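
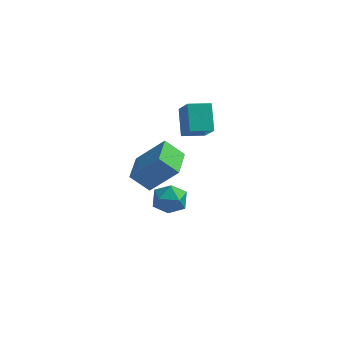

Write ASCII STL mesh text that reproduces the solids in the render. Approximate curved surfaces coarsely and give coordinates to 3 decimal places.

solid 
facet normal -0.903 -0.407 0.136
outer loop
vertex 2.606 -0.555 4.789
vertex 1.989 0.401 3.553
vertex 2.954 -1.677 3.747
endloop
endfacet
facet normal 0.368 -0.569 0.736
outer loop
vertex 4.011 -1.201 3.587
vertex 2.606 -0.555 4.789
vertex 2.954 -1.677 3.747
endloop
endfacet
facet normal -0.903 -0.407 0.136
outer loop
vertex 2.954 -1.677 3.747
vertex 1.989 0.401 3.553
vertex 2.337 -0.721 2.511
endloop
endfacet
facet normal 0.221 -0.715 -0.663
outer loop
vertex 2.337 -0.721 2.511
vertex 4.011 -1.201 3.587
vertex 2.954 -1.677 3.747
endloop
endfacet
facet normal -0.221 0.715 0.663
outer loop
vertex 2.606 -0.555 4.789
vertex 3.046 0.877 3.393
vertex 1.989 0.401 3.553
endloop
endfacet
facet normal 0.368 -0.569 0.736
outer loop
vertex 3.663 -0.079 4.629
vertex 2.606 -0.555 4.789
vertex 4.011 -1.201 3.587
endloop
endfacet
facet normal -0.221 0.715 0.663
outer loop
vertex 3.663 -0.079 4.629
vertex 3.046 0.877 3.393
vertex 2.606 -0.555 4.789
endloop
endfacet
facet normal -0.368 0.569 -0.736
outer loop
vertex 1.989 0.401 3.553
vertex 3.046 0.877 3.393
vertex 2.337 -0.721 2.511
endloop
endfacet
facet normal 0.221 -0.715 -0.663
outer loop
vertex 3.394 -0.245 2.351
vertex 4.011 -1.201 3.587
vertex 2.337 -0.721 2.511
endloop
endfacet
facet normal -0.368 0.569 -0.736
outer loop
vertex 2.337 -0.721 2.511
vertex 3.046 0.877 3.393
vertex 3.394 -0.245 2.351
endloop
endfacet
facet normal 0.903 0.407 -0.136
outer loop
vertex 3.394 -0.245 2.351
vertex 3.663 -0.079 4.629
vertex 4.011 -1.201 3.587
endloop
endfacet
facet normal 0.903 0.407 -0.136
outer loop
vertex 3.046 0.877 3.393
vertex 3.663 -0.079 4.629
vertex 3.394 -0.245 2.351
endloop
endfacet
facet normal -0.740 -0.024 0.672
outer loop
vertex 1.934 -3.781 3.296
vertex 1.876 -2.193 3.289
vertex 0.564 -3.838 1.785
endloop
endfacet
facet normal 0.037 -0.999 0.004
outer loop
vertex 1.504 -3.807 0.931
vertex 1.934 -3.781 3.296
vertex 0.564 -3.838 1.785
endloop
endfacet
facet normal -0.740 -0.024 0.672
outer loop
vertex 0.564 -3.838 1.785
vertex 1.876 -2.193 3.289
vertex 0.506 -2.249 1.778
endloop
endfacet
facet normal -0.672 -0.028 -0.740
outer loop
vertex 0.506 -2.249 1.778
vertex 1.504 -3.807 0.931
vertex 0.564 -3.838 1.785
endloop
endfacet
facet normal 0.672 0.028 0.740
outer loop
vertex 1.934 -3.781 3.296
vertex 2.816 -2.162 2.435
vertex 1.876 -2.193 3.289
endloop
endfacet
facet normal 0.036 -0.999 0.004
outer loop
vertex 2.874 -3.751 2.442
vertex 1.934 -3.781 3.296
vertex 1.504 -3.807 0.931
endloop
endfacet
facet normal 0.672 0.028 0.740
outer loop
vertex 2.874 -3.751 2.442
vertex 2.816 -2.162 2.435
vertex 1.934 -3.781 3.296
endloop
endfacet
facet normal -0.037 0.999 -0.004
outer loop
vertex 1.876 -2.193 3.289
vertex 2.816 -2.162 2.435
vertex 0.506 -2.249 1.778
endloop
endfacet
facet normal -0.672 -0.028 -0.740
outer loop
vertex 1.446 -2.219 0.924
vertex 1.504 -3.807 0.931
vertex 0.506 -2.249 1.778
endloop
endfacet
facet normal -0.036 0.999 -0.005
outer loop
vertex 0.506 -2.249 1.778
vertex 2.816 -2.162 2.435
vertex 1.446 -2.219 0.924
endloop
endfacet
facet normal 0.740 0.024 -0.672
outer loop
vertex 1.446 -2.219 0.924
vertex 2.874 -3.751 2.442
vertex 1.504 -3.807 0.931
endloop
endfacet
facet normal 0.740 0.024 -0.672
outer loop
vertex 2.816 -2.162 2.435
vertex 2.874 -3.751 2.442
vertex 1.446 -2.219 0.924
endloop
endfacet
facet normal -0.970 0.149 -0.193
outer loop
vertex 1.244 -0.356 -2.71
vertex 1.072 -1.299 -2.575
vertex 1.018 -0.686 -1.829
endloop
endfacet
facet normal -0.676 0.730 0.100
outer loop
vertex 1.244 -0.356 -2.71
vertex 1.018 -0.686 -1.829
vertex 1.717 -0.025 -1.933
endloop
endfacet
facet normal -0.135 0.939 -0.318
outer loop
vertex 1.244 -0.356 -2.71
vertex 1.717 -0.025 -1.933
vertex 2.203 -0.23 -2.744
endloop
endfacet
facet normal -0.095 0.486 -0.869
outer loop
vertex 1.244 -0.356 -2.71
vertex 2.203 -0.23 -2.744
vertex 1.804 -1.017 -3.141
endloop
endfacet
facet normal -0.611 -0.002 -0.791
outer loop
vertex 1.244 -0.356 -2.71
vertex 1.804 -1.017 -3.141
vertex 1.072 -1.299 -2.575
endloop
endfacet
facet normal -0.406 0.545 0.734
outer loop
vertex 1.717 -0.025 -1.933
vertex 1.018 -0.686 -1.829
vertex 1.836 -0.763 -1.319
endloop
endfacet
facet normal -0.882 -0.394 0.260
outer loop
vertex 1.018 -0.686 -1.829
vertex 1.072 -1.299 -2.575
vertex 1.437 -1.55 -1.716
endloop
endfacet
facet normal -0.302 -0.638 -0.708
outer loop
vertex 1.072 -1.299 -2.575
vertex 1.804 -1.017 -3.141
vertex 1.923 -1.755 -2.527
endloop
endfacet
facet normal 0.533 0.150 -0.833
outer loop
vertex 1.804 -1.017 -3.141
vertex 2.203 -0.23 -2.744
vertex 2.622 -1.094 -2.631
endloop
endfacet
facet normal 0.469 0.881 0.058
outer loop
vertex 2.203 -0.23 -2.744
vertex 1.717 -0.025 -1.933
vertex 2.568 -0.481 -1.885
endloop
endfacet
facet normal 0.095 -0.486 0.869
outer loop
vertex 2.396 -1.424 -1.75
vertex 1.836 -0.763 -1.319
vertex 1.437 -1.55 -1.716
endloop
endfacet
facet normal 0.135 -0.939 0.318
outer loop
vertex 2.396 -1.424 -1.75
vertex 1.437 -1.55 -1.716
vertex 1.923 -1.755 -2.527
endloop
endfacet
facet normal 0.676 -0.730 -0.100
outer loop
vertex 2.396 -1.424 -1.75
vertex 1.923 -1.755 -2.527
vertex 2.622 -1.094 -2.631
endloop
endfacet
facet normal 0.970 -0.149 0.193
outer loop
vertex 2.396 -1.424 -1.75
vertex 2.622 -1.094 -2.631
vertex 2.568 -0.481 -1.885
endloop
endfacet
facet normal 0.611 0.002 0.791
outer loop
vertex 2.396 -1.424 -1.75
vertex 2.568 -0.481 -1.885
vertex 1.836 -0.763 -1.319
endloop
endfacet
facet normal -0.533 -0.150 0.833
outer loop
vertex 1.437 -1.55 -1.716
vertex 1.836 -0.763 -1.319
vertex 1.018 -0.686 -1.829
endloop
endfacet
facet normal -0.469 -0.881 -0.058
outer loop
vertex 1.923 -1.755 -2.527
vertex 1.437 -1.55 -1.716
vertex 1.072 -1.299 -2.575
endloop
endfacet
facet normal 0.406 -0.545 -0.734
outer loop
vertex 2.622 -1.094 -2.631
vertex 1.923 -1.755 -2.527
vertex 1.804 -1.017 -3.141
endloop
endfacet
facet normal 0.882 0.394 -0.260
outer loop
vertex 2.568 -0.481 -1.885
vertex 2.622 -1.094 -2.631
vertex 2.203 -0.23 -2.744
endloop
endfacet
facet normal 0.302 0.638 0.708
outer loop
vertex 1.836 -0.763 -1.319
vertex 2.568 -0.481 -1.885
vertex 1.717 -0.025 -1.933
endloop
endfacet

endsolid


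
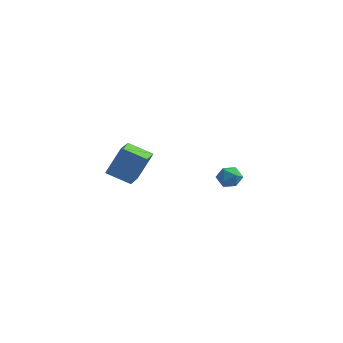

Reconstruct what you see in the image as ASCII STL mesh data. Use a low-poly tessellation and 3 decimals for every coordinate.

solid 
facet normal -0.299 0.299 0.906
outer loop
vertex -0.771 3.573 -1.178
vertex -0.53 2.972 -0.9
vertex -0.107 3.534 -0.946
endloop
endfacet
facet normal -0.123 0.859 0.498
outer loop
vertex -0.771 3.573 -1.178
vertex -0.107 3.534 -0.946
vertex -0.25 3.864 -1.551
endloop
endfacet
facet normal -0.533 0.842 -0.087
outer loop
vertex -0.771 3.573 -1.178
vertex -0.25 3.864 -1.551
vertex -0.76 3.507 -1.88
endloop
endfacet
facet normal -0.961 0.274 -0.041
outer loop
vertex -0.771 3.573 -1.178
vertex -0.76 3.507 -1.88
vertex -0.934 2.956 -1.477
endloop
endfacet
facet normal -0.817 -0.062 0.574
outer loop
vertex -0.771 3.573 -1.178
vertex -0.934 2.956 -1.477
vertex -0.53 2.972 -0.9
endloop
endfacet
facet normal 0.555 0.779 0.294
outer loop
vertex -0.25 3.864 -1.551
vertex -0.107 3.534 -0.946
vertex 0.314 3.444 -1.503
endloop
endfacet
facet normal 0.270 -0.125 0.955
outer loop
vertex -0.107 3.534 -0.946
vertex -0.53 2.972 -0.9
vertex 0.14 2.893 -1.1
endloop
endfacet
facet normal -0.566 -0.712 0.416
outer loop
vertex -0.53 2.972 -0.9
vertex -0.934 2.956 -1.477
vertex -0.37 2.536 -1.429
endloop
endfacet
facet normal -0.799 -0.169 -0.577
outer loop
vertex -0.934 2.956 -1.477
vertex -0.76 3.507 -1.88
vertex -0.513 2.866 -2.034
endloop
endfacet
facet normal -0.106 0.751 -0.651
outer loop
vertex -0.76 3.507 -1.88
vertex -0.25 3.864 -1.551
vertex -0.09 3.428 -2.08
endloop
endfacet
facet normal 0.961 -0.274 0.041
outer loop
vertex 0.151 2.827 -1.802
vertex 0.314 3.444 -1.503
vertex 0.14 2.893 -1.1
endloop
endfacet
facet normal 0.533 -0.842 0.087
outer loop
vertex 0.151 2.827 -1.802
vertex 0.14 2.893 -1.1
vertex -0.37 2.536 -1.429
endloop
endfacet
facet normal 0.123 -0.859 -0.498
outer loop
vertex 0.151 2.827 -1.802
vertex -0.37 2.536 -1.429
vertex -0.513 2.866 -2.034
endloop
endfacet
facet normal 0.299 -0.299 -0.906
outer loop
vertex 0.151 2.827 -1.802
vertex -0.513 2.866 -2.034
vertex -0.09 3.428 -2.08
endloop
endfacet
facet normal 0.817 0.062 -0.574
outer loop
vertex 0.151 2.827 -1.802
vertex -0.09 3.428 -2.08
vertex 0.314 3.444 -1.503
endloop
endfacet
facet normal 0.799 0.169 0.577
outer loop
vertex 0.14 2.893 -1.1
vertex 0.314 3.444 -1.503
vertex -0.107 3.534 -0.946
endloop
endfacet
facet normal 0.106 -0.751 0.651
outer loop
vertex -0.37 2.536 -1.429
vertex 0.14 2.893 -1.1
vertex -0.53 2.972 -0.9
endloop
endfacet
facet normal -0.555 -0.779 -0.294
outer loop
vertex -0.513 2.866 -2.034
vertex -0.37 2.536 -1.429
vertex -0.934 2.956 -1.477
endloop
endfacet
facet normal -0.270 0.125 -0.955
outer loop
vertex -0.09 3.428 -2.08
vertex -0.513 2.866 -2.034
vertex -0.76 3.507 -1.88
endloop
endfacet
facet normal 0.566 0.712 -0.416
outer loop
vertex 0.314 3.444 -1.503
vertex -0.09 3.428 -2.08
vertex -0.25 3.864 -1.551
endloop
endfacet
facet normal -0.929 -0.019 0.370
outer loop
vertex -3.292 -3.401 3.694
vertex -3.527 -1.969 3.178
vertex -3.84 -3.996 2.29
endloop
endfacet
facet normal 0.152 -0.930 0.335
outer loop
vertex -2.613 -3.971 1.802
vertex -3.292 -3.401 3.694
vertex -3.84 -3.996 2.29
endloop
endfacet
facet normal -0.929 -0.019 0.370
outer loop
vertex -3.84 -3.996 2.29
vertex -3.527 -1.969 3.178
vertex -4.074 -2.564 1.774
endloop
endfacet
facet normal -0.337 -0.367 -0.867
outer loop
vertex -4.074 -2.564 1.774
vertex -2.613 -3.971 1.802
vertex -3.84 -3.996 2.29
endloop
endfacet
facet normal 0.337 0.368 0.867
outer loop
vertex -3.292 -3.401 3.694
vertex -2.3 -1.944 2.69
vertex -3.527 -1.969 3.178
endloop
endfacet
facet normal 0.152 -0.930 0.335
outer loop
vertex -2.066 -3.376 3.206
vertex -3.292 -3.401 3.694
vertex -2.613 -3.971 1.802
endloop
endfacet
facet normal 0.337 0.367 0.867
outer loop
vertex -2.066 -3.376 3.206
vertex -2.3 -1.944 2.69
vertex -3.292 -3.401 3.694
endloop
endfacet
facet normal -0.152 0.930 -0.335
outer loop
vertex -3.527 -1.969 3.178
vertex -2.3 -1.944 2.69
vertex -4.074 -2.564 1.774
endloop
endfacet
facet normal -0.337 -0.368 -0.867
outer loop
vertex -2.848 -2.539 1.286
vertex -2.613 -3.971 1.802
vertex -4.074 -2.564 1.774
endloop
endfacet
facet normal -0.152 0.930 -0.335
outer loop
vertex -4.074 -2.564 1.774
vertex -2.3 -1.944 2.69
vertex -2.848 -2.539 1.286
endloop
endfacet
facet normal 0.929 0.019 -0.370
outer loop
vertex -2.848 -2.539 1.286
vertex -2.066 -3.376 3.206
vertex -2.613 -3.971 1.802
endloop
endfacet
facet normal 0.929 0.018 -0.370
outer loop
vertex -2.3 -1.944 2.69
vertex -2.066 -3.376 3.206
vertex -2.848 -2.539 1.286
endloop
endfacet

endsolid


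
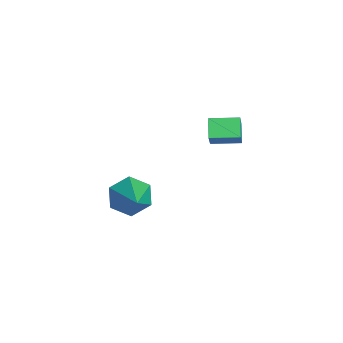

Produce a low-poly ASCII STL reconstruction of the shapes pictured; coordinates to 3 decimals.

solid 
facet normal -0.841 -0.003 -0.541
outer loop
vertex -1.78 -2.61 -3.577
vertex -2.255 -2.563 -2.838
vertex -1.997 -1.825 -3.244
endloop
endfacet
facet normal 0.774 0.416 -0.477
outer loop
vertex -1.78 -2.61 -3.577
vertex -1.997 -1.825 -3.244
vertex -0.765 -2.557 -1.882
endloop
endfacet
facet normal -0.842 -0.003 -0.540
outer loop
vertex -1.997 -1.825 -3.244
vertex -2.255 -2.563 -2.838
vertex -2.472 -1.778 -2.504
endloop
endfacet
facet normal 0.357 0.918 0.171
outer loop
vertex -1.997 -1.825 -3.244
vertex -2.472 -1.778 -2.504
vertex -0.765 -2.557 -1.882
endloop
endfacet
facet normal -0.842 -0.003 -0.539
outer loop
vertex -2.472 -1.778 -2.504
vertex -2.255 -2.563 -2.838
vertex -2.729 -2.515 -2.098
endloop
endfacet
facet normal -0.084 0.503 0.860
outer loop
vertex -2.472 -1.778 -2.504
vertex -2.729 -2.515 -2.098
vertex -0.765 -2.557 -1.882
endloop
endfacet
facet normal -0.842 -0.002 -0.539
outer loop
vertex -2.729 -2.515 -2.098
vertex -2.255 -2.563 -2.838
vertex -2.513 -3.3 -2.432
endloop
endfacet
facet normal -0.108 -0.414 0.904
outer loop
vertex -2.729 -2.515 -2.098
vertex -2.513 -3.3 -2.432
vertex -0.765 -2.557 -1.882
endloop
endfacet
facet normal -0.842 -0.003 -0.540
outer loop
vertex -2.513 -3.3 -2.432
vertex -2.255 -2.563 -2.838
vertex -2.038 -3.347 -3.172
endloop
endfacet
facet normal 0.309 -0.916 0.256
outer loop
vertex -2.513 -3.3 -2.432
vertex -2.038 -3.347 -3.172
vertex -0.765 -2.557 -1.882
endloop
endfacet
facet normal -0.841 -0.003 -0.541
outer loop
vertex -2.038 -3.347 -3.172
vertex -2.255 -2.563 -2.838
vertex -1.78 -2.61 -3.577
endloop
endfacet
facet normal 0.750 -0.500 -0.433
outer loop
vertex -2.038 -3.347 -3.172
vertex -1.78 -2.61 -3.577
vertex -0.765 -2.557 -1.882
endloop
endfacet
facet normal -0.535 0.179 -0.826
outer loop
vertex -1.427 0.205 1.586
vertex -1.176 1.293 1.659
vertex -0.727 0.075 1.104
endloop
endfacet
facet normal -0.225 -0.972 -0.065
outer loop
vertex -0.224 -0.093 1.881
vertex -1.427 0.205 1.586
vertex -0.727 0.075 1.104
endloop
endfacet
facet normal -0.534 0.180 -0.826
outer loop
vertex -0.727 0.075 1.104
vertex -1.176 1.293 1.659
vertex -0.475 1.164 1.178
endloop
endfacet
facet normal 0.815 -0.150 -0.560
outer loop
vertex -0.475 1.164 1.178
vertex -0.224 -0.093 1.881
vertex -0.727 0.075 1.104
endloop
endfacet
facet normal -0.815 0.150 0.560
outer loop
vertex -1.427 0.205 1.586
vertex -0.673 1.125 2.436
vertex -1.176 1.293 1.659
endloop
endfacet
facet normal -0.225 -0.972 -0.066
outer loop
vertex -0.925 0.036 2.362
vertex -1.427 0.205 1.586
vertex -0.224 -0.093 1.881
endloop
endfacet
facet normal -0.815 0.151 0.560
outer loop
vertex -0.925 0.036 2.362
vertex -0.673 1.125 2.436
vertex -1.427 0.205 1.586
endloop
endfacet
facet normal 0.224 0.972 0.065
outer loop
vertex -1.176 1.293 1.659
vertex -0.673 1.125 2.436
vertex -0.475 1.164 1.178
endloop
endfacet
facet normal 0.815 -0.150 -0.560
outer loop
vertex 0.027 0.995 1.954
vertex -0.224 -0.093 1.881
vertex -0.475 1.164 1.178
endloop
endfacet
facet normal 0.226 0.972 0.066
outer loop
vertex -0.475 1.164 1.178
vertex -0.673 1.125 2.436
vertex 0.027 0.995 1.954
endloop
endfacet
facet normal 0.534 -0.179 0.826
outer loop
vertex 0.027 0.995 1.954
vertex -0.925 0.036 2.362
vertex -0.224 -0.093 1.881
endloop
endfacet
facet normal 0.535 -0.180 0.825
outer loop
vertex -0.673 1.125 2.436
vertex -0.925 0.036 2.362
vertex 0.027 0.995 1.954
endloop
endfacet

endsolid


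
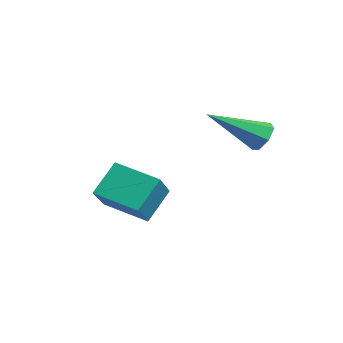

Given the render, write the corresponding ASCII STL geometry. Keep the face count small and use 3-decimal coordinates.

solid 
facet normal -0.680 -0.666 0.306
outer loop
vertex 1.698 -2.984 -1.412
vertex 1.395 -2.258 -0.505
vertex 0.673 -2.334 -2.275
endloop
endfacet
facet normal 0.252 -0.605 -0.755
outer loop
vertex 1.605 -1.422 -2.695
vertex 1.698 -2.984 -1.412
vertex 0.673 -2.334 -2.275
endloop
endfacet
facet normal -0.680 -0.666 0.306
outer loop
vertex 0.673 -2.334 -2.275
vertex 1.395 -2.258 -0.505
vertex 0.37 -1.608 -1.369
endloop
endfacet
facet normal -0.688 0.436 -0.580
outer loop
vertex 0.37 -1.608 -1.369
vertex 1.605 -1.422 -2.695
vertex 0.673 -2.334 -2.275
endloop
endfacet
facet normal 0.688 -0.437 0.579
outer loop
vertex 1.698 -2.984 -1.412
vertex 2.327 -1.346 -0.925
vertex 1.395 -2.258 -0.505
endloop
endfacet
facet normal 0.253 -0.605 -0.755
outer loop
vertex 2.63 -2.072 -1.831
vertex 1.698 -2.984 -1.412
vertex 1.605 -1.422 -2.695
endloop
endfacet
facet normal 0.688 -0.437 0.580
outer loop
vertex 2.63 -2.072 -1.831
vertex 2.327 -1.346 -0.925
vertex 1.698 -2.984 -1.412
endloop
endfacet
facet normal -0.252 0.605 0.755
outer loop
vertex 1.395 -2.258 -0.505
vertex 2.327 -1.346 -0.925
vertex 0.37 -1.608 -1.369
endloop
endfacet
facet normal -0.688 0.437 -0.580
outer loop
vertex 1.302 -0.696 -1.788
vertex 1.605 -1.422 -2.695
vertex 0.37 -1.608 -1.369
endloop
endfacet
facet normal -0.252 0.605 0.755
outer loop
vertex 0.37 -1.608 -1.369
vertex 2.327 -1.346 -0.925
vertex 1.302 -0.696 -1.788
endloop
endfacet
facet normal 0.680 0.666 -0.306
outer loop
vertex 1.302 -0.696 -1.788
vertex 2.63 -2.072 -1.831
vertex 1.605 -1.422 -2.695
endloop
endfacet
facet normal 0.680 0.666 -0.306
outer loop
vertex 2.327 -1.346 -0.925
vertex 2.63 -2.072 -1.831
vertex 1.302 -0.696 -1.788
endloop
endfacet
facet normal 0.170 0.844 -0.509
outer loop
vertex 4.18 0.628 0.493
vertex 3.855 0.877 0.797
vertex 4.357 0.811 0.855
endloop
endfacet
facet normal 0.825 -0.551 -0.125
outer loop
vertex 4.18 0.628 0.493
vertex 4.357 0.811 0.855
vertex 3.565 -0.557 1.663
endloop
endfacet
facet normal 0.170 0.843 -0.510
outer loop
vertex 4.357 0.811 0.855
vertex 3.855 0.877 0.797
vertex 4.155 1.044 1.173
endloop
endfacet
facet normal 0.799 -0.114 0.591
outer loop
vertex 4.357 0.811 0.855
vertex 4.155 1.044 1.173
vertex 3.565 -0.557 1.663
endloop
endfacet
facet normal 0.169 0.844 -0.510
outer loop
vertex 4.155 1.044 1.173
vertex 3.855 0.877 0.797
vertex 3.727 1.151 1.208
endloop
endfacet
facet normal 0.139 0.243 0.960
outer loop
vertex 4.155 1.044 1.173
vertex 3.727 1.151 1.208
vertex 3.565 -0.557 1.663
endloop
endfacet
facet normal 0.172 0.844 -0.509
outer loop
vertex 3.727 1.151 1.208
vertex 3.855 0.877 0.797
vertex 3.395 1.052 0.932
endloop
endfacet
facet normal -0.662 0.251 0.706
outer loop
vertex 3.727 1.151 1.208
vertex 3.395 1.052 0.932
vertex 3.565 -0.557 1.663
endloop
endfacet
facet normal 0.171 0.843 -0.510
outer loop
vertex 3.395 1.052 0.932
vertex 3.855 0.877 0.797
vertex 3.409 0.821 0.555
endloop
endfacet
facet normal -0.995 -0.095 0.021
outer loop
vertex 3.395 1.052 0.932
vertex 3.409 0.821 0.555
vertex 3.565 -0.557 1.663
endloop
endfacet
facet normal 0.171 0.843 -0.510
outer loop
vertex 3.409 0.821 0.555
vertex 3.855 0.877 0.797
vertex 3.758 0.632 0.36
endloop
endfacet
facet normal -0.614 -0.536 -0.580
outer loop
vertex 3.409 0.821 0.555
vertex 3.758 0.632 0.36
vertex 3.565 -0.557 1.663
endloop
endfacet
facet normal 0.169 0.843 -0.510
outer loop
vertex 3.758 0.632 0.36
vertex 3.855 0.877 0.797
vertex 4.18 0.628 0.493
endloop
endfacet
facet normal 0.196 -0.739 -0.645
outer loop
vertex 3.758 0.632 0.36
vertex 4.18 0.628 0.493
vertex 3.565 -0.557 1.663
endloop
endfacet

endsolid


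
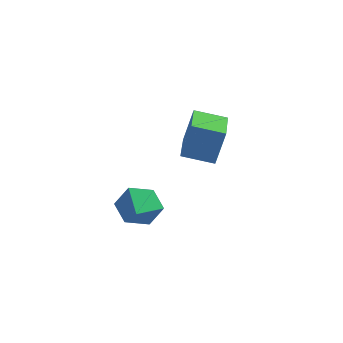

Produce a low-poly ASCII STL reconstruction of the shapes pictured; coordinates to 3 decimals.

solid 
facet normal -0.354 0.845 -0.401
outer loop
vertex -1.472 -3.106 -2.022
vertex -1.956 -2.967 -1.301
vertex -1.138 -2.647 -1.35
endloop
endfacet
facet normal 0.900 -0.401 -0.174
outer loop
vertex -1.472 -3.106 -2.022
vertex -1.138 -2.647 -1.35
vertex -1.584 -3.853 -0.879
endloop
endfacet
facet normal -0.354 0.844 -0.402
outer loop
vertex -1.138 -2.647 -1.35
vertex -1.956 -2.967 -1.301
vertex -1.622 -2.507 -0.629
endloop
endfacet
facet normal 0.820 -0.082 0.566
outer loop
vertex -1.138 -2.647 -1.35
vertex -1.622 -2.507 -0.629
vertex -1.584 -3.853 -0.879
endloop
endfacet
facet normal -0.355 0.844 -0.402
outer loop
vertex -1.622 -2.507 -0.629
vertex -1.956 -2.967 -1.301
vertex -2.44 -2.827 -0.579
endloop
endfacet
facet normal 0.129 -0.178 0.976
outer loop
vertex -1.622 -2.507 -0.629
vertex -2.44 -2.827 -0.579
vertex -1.584 -3.853 -0.879
endloop
endfacet
facet normal -0.354 0.845 -0.401
outer loop
vertex -2.44 -2.827 -0.579
vertex -1.956 -2.967 -1.301
vertex -2.774 -3.286 -1.251
endloop
endfacet
facet normal -0.484 -0.592 0.645
outer loop
vertex -2.44 -2.827 -0.579
vertex -2.774 -3.286 -1.251
vertex -1.584 -3.853 -0.879
endloop
endfacet
facet normal -0.354 0.845 -0.401
outer loop
vertex -2.774 -3.286 -1.251
vertex -1.956 -2.967 -1.301
vertex -2.29 -3.426 -1.973
endloop
endfacet
facet normal -0.404 -0.910 -0.094
outer loop
vertex -2.774 -3.286 -1.251
vertex -2.29 -3.426 -1.973
vertex -1.584 -3.853 -0.879
endloop
endfacet
facet normal -0.354 0.845 -0.401
outer loop
vertex -2.29 -3.426 -1.973
vertex -1.956 -2.967 -1.301
vertex -1.472 -3.106 -2.022
endloop
endfacet
facet normal 0.288 -0.814 -0.504
outer loop
vertex -2.29 -3.426 -1.973
vertex -1.472 -3.106 -2.022
vertex -1.584 -3.853 -0.879
endloop
endfacet
facet normal -0.913 -0.333 0.234
outer loop
vertex -1.561 0.324 0.833
vertex -2.154 1.717 0.503
vertex -1.774 -0.111 -0.619
endloop
endfacet
facet normal 0.383 -0.899 0.213
outer loop
vertex -0.586 0.323 -0.923
vertex -1.561 0.324 0.833
vertex -1.774 -0.111 -0.619
endloop
endfacet
facet normal -0.913 -0.333 0.234
outer loop
vertex -1.774 -0.111 -0.619
vertex -2.154 1.717 0.503
vertex -2.367 1.283 -0.949
endloop
endfacet
facet normal -0.139 -0.284 -0.949
outer loop
vertex -2.367 1.283 -0.949
vertex -0.586 0.323 -0.923
vertex -1.774 -0.111 -0.619
endloop
endfacet
facet normal 0.139 0.284 0.949
outer loop
vertex -1.561 0.324 0.833
vertex -0.966 2.151 0.199
vertex -2.154 1.717 0.503
endloop
endfacet
facet normal 0.382 -0.899 0.213
outer loop
vertex -0.373 0.757 0.529
vertex -1.561 0.324 0.833
vertex -0.586 0.323 -0.923
endloop
endfacet
facet normal 0.139 0.284 0.949
outer loop
vertex -0.373 0.757 0.529
vertex -0.966 2.151 0.199
vertex -1.561 0.324 0.833
endloop
endfacet
facet normal -0.383 0.899 -0.213
outer loop
vertex -2.154 1.717 0.503
vertex -0.966 2.151 0.199
vertex -2.367 1.283 -0.949
endloop
endfacet
facet normal -0.139 -0.284 -0.949
outer loop
vertex -1.179 1.716 -1.253
vertex -0.586 0.323 -0.923
vertex -2.367 1.283 -0.949
endloop
endfacet
facet normal -0.382 0.899 -0.213
outer loop
vertex -2.367 1.283 -0.949
vertex -0.966 2.151 0.199
vertex -1.179 1.716 -1.253
endloop
endfacet
facet normal 0.913 0.333 -0.234
outer loop
vertex -1.179 1.716 -1.253
vertex -0.373 0.757 0.529
vertex -0.586 0.323 -0.923
endloop
endfacet
facet normal 0.913 0.333 -0.234
outer loop
vertex -0.966 2.151 0.199
vertex -0.373 0.757 0.529
vertex -1.179 1.716 -1.253
endloop
endfacet

endsolid


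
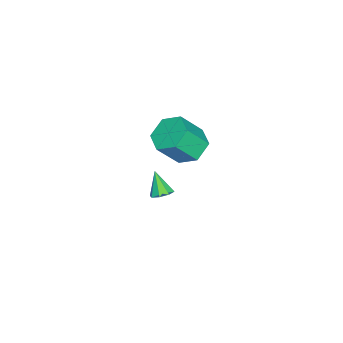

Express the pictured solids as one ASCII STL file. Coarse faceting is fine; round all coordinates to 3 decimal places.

solid 
facet normal -0.395 0.473 -0.788
outer loop
vertex 3.366 1.796 2.647
vertex 2.562 1.222 2.706
vertex 2.597 2.078 3.202
endloop
endfacet
facet normal 0.489 0.834 0.254
outer loop
vertex 3.366 1.796 2.647
vertex 2.597 2.078 3.202
vertex 4.022 1.012 3.955
endloop
endfacet
facet normal 0.489 0.834 0.254
outer loop
vertex 4.022 1.012 3.955
vertex 2.597 2.078 3.202
vertex 3.253 1.294 4.51
endloop
endfacet
facet normal 0.395 -0.473 0.788
outer loop
vertex 4.022 1.012 3.955
vertex 3.253 1.294 4.51
vertex 3.218 0.438 4.014
endloop
endfacet
facet normal -0.395 0.473 -0.788
outer loop
vertex 2.597 2.078 3.202
vertex 2.562 1.222 2.706
vertex 1.792 1.504 3.261
endloop
endfacet
facet normal -0.428 0.664 0.613
outer loop
vertex 2.597 2.078 3.202
vertex 1.792 1.504 3.261
vertex 3.253 1.294 4.51
endloop
endfacet
facet normal -0.428 0.664 0.613
outer loop
vertex 3.253 1.294 4.51
vertex 1.792 1.504 3.261
vertex 2.448 0.72 4.569
endloop
endfacet
facet normal 0.395 -0.473 0.788
outer loop
vertex 3.253 1.294 4.51
vertex 2.448 0.72 4.569
vertex 3.218 0.438 4.014
endloop
endfacet
facet normal -0.395 0.472 -0.788
outer loop
vertex 1.792 1.504 3.261
vertex 2.562 1.222 2.706
vertex 1.758 0.648 2.765
endloop
endfacet
facet normal -0.918 -0.171 0.358
outer loop
vertex 1.792 1.504 3.261
vertex 1.758 0.648 2.765
vertex 2.448 0.72 4.569
endloop
endfacet
facet normal -0.918 -0.171 0.358
outer loop
vertex 2.448 0.72 4.569
vertex 1.758 0.648 2.765
vertex 2.414 -0.136 4.073
endloop
endfacet
facet normal 0.395 -0.472 0.788
outer loop
vertex 2.448 0.72 4.569
vertex 2.414 -0.136 4.073
vertex 3.218 0.438 4.014
endloop
endfacet
facet normal -0.395 0.473 -0.788
outer loop
vertex 1.758 0.648 2.765
vertex 2.562 1.222 2.706
vertex 2.527 0.366 2.21
endloop
endfacet
facet normal -0.489 -0.834 -0.254
outer loop
vertex 1.758 0.648 2.765
vertex 2.527 0.366 2.21
vertex 2.414 -0.136 4.073
endloop
endfacet
facet normal -0.489 -0.834 -0.254
outer loop
vertex 2.414 -0.136 4.073
vertex 2.527 0.366 2.21
vertex 3.183 -0.418 3.518
endloop
endfacet
facet normal 0.395 -0.473 0.788
outer loop
vertex 2.414 -0.136 4.073
vertex 3.183 -0.418 3.518
vertex 3.218 0.438 4.014
endloop
endfacet
facet normal -0.395 0.473 -0.788
outer loop
vertex 2.527 0.366 2.21
vertex 2.562 1.222 2.706
vertex 3.332 0.94 2.151
endloop
endfacet
facet normal 0.428 -0.664 -0.613
outer loop
vertex 2.527 0.366 2.21
vertex 3.332 0.94 2.151
vertex 3.183 -0.418 3.518
endloop
endfacet
facet normal 0.428 -0.664 -0.613
outer loop
vertex 3.183 -0.418 3.518
vertex 3.332 0.94 2.151
vertex 3.988 0.156 3.459
endloop
endfacet
facet normal 0.395 -0.473 0.788
outer loop
vertex 3.183 -0.418 3.518
vertex 3.988 0.156 3.459
vertex 3.218 0.438 4.014
endloop
endfacet
facet normal -0.395 0.472 -0.788
outer loop
vertex 3.332 0.94 2.151
vertex 2.562 1.222 2.706
vertex 3.366 1.796 2.647
endloop
endfacet
facet normal 0.918 0.171 -0.358
outer loop
vertex 3.332 0.94 2.151
vertex 3.366 1.796 2.647
vertex 3.988 0.156 3.459
endloop
endfacet
facet normal 0.918 0.171 -0.358
outer loop
vertex 3.988 0.156 3.459
vertex 3.366 1.796 2.647
vertex 4.022 1.012 3.955
endloop
endfacet
facet normal 0.395 -0.472 0.788
outer loop
vertex 3.988 0.156 3.459
vertex 4.022 1.012 3.955
vertex 3.218 0.438 4.014
endloop
endfacet
facet normal 0.382 0.409 -0.829
outer loop
vertex 1.869 -0.862 -2.464
vertex 1.388 -0.525 -2.519
vertex 1.91 -0.467 -2.25
endloop
endfacet
facet normal 0.700 -0.395 0.595
outer loop
vertex 1.869 -0.862 -2.464
vertex 1.91 -0.467 -2.25
vertex 0.892 -1.055 -1.441
endloop
endfacet
facet normal 0.382 0.408 -0.829
outer loop
vertex 1.91 -0.467 -2.25
vertex 1.388 -0.525 -2.519
vertex 1.645 -0.105 -2.194
endloop
endfacet
facet normal 0.511 0.247 0.823
outer loop
vertex 1.91 -0.467 -2.25
vertex 1.645 -0.105 -2.194
vertex 0.892 -1.055 -1.441
endloop
endfacet
facet normal 0.383 0.407 -0.829
outer loop
vertex 1.645 -0.105 -2.194
vertex 1.388 -0.525 -2.519
vertex 1.23 0.011 -2.329
endloop
endfacet
facet normal -0.064 0.651 0.757
outer loop
vertex 1.645 -0.105 -2.194
vertex 1.23 0.011 -2.329
vertex 0.892 -1.055 -1.441
endloop
endfacet
facet normal 0.382 0.407 -0.830
outer loop
vertex 1.23 0.011 -2.329
vertex 1.388 -0.525 -2.519
vertex 0.907 -0.188 -2.575
endloop
endfacet
facet normal -0.689 0.580 0.435
outer loop
vertex 1.23 0.011 -2.329
vertex 0.907 -0.188 -2.575
vertex 0.892 -1.055 -1.441
endloop
endfacet
facet normal 0.382 0.408 -0.829
outer loop
vertex 0.907 -0.188 -2.575
vertex 1.388 -0.525 -2.519
vertex 0.866 -0.583 -2.788
endloop
endfacet
facet normal -0.996 0.078 0.047
outer loop
vertex 0.907 -0.188 -2.575
vertex 0.866 -0.583 -2.788
vertex 0.892 -1.055 -1.441
endloop
endfacet
facet normal 0.382 0.408 -0.829
outer loop
vertex 0.866 -0.583 -2.788
vertex 1.388 -0.525 -2.519
vertex 1.131 -0.945 -2.844
endloop
endfacet
facet normal -0.807 -0.562 -0.182
outer loop
vertex 0.866 -0.583 -2.788
vertex 1.131 -0.945 -2.844
vertex 0.892 -1.055 -1.441
endloop
endfacet
facet normal 0.382 0.408 -0.829
outer loop
vertex 1.131 -0.945 -2.844
vertex 1.388 -0.525 -2.519
vertex 1.546 -1.061 -2.71
endloop
endfacet
facet normal -0.233 -0.966 -0.115
outer loop
vertex 1.131 -0.945 -2.844
vertex 1.546 -1.061 -2.71
vertex 0.892 -1.055 -1.441
endloop
endfacet
facet normal 0.381 0.408 -0.830
outer loop
vertex 1.546 -1.061 -2.71
vertex 1.388 -0.525 -2.519
vertex 1.869 -0.862 -2.464
endloop
endfacet
facet normal 0.394 -0.895 0.207
outer loop
vertex 1.546 -1.061 -2.71
vertex 1.869 -0.862 -2.464
vertex 0.892 -1.055 -1.441
endloop
endfacet

endsolid


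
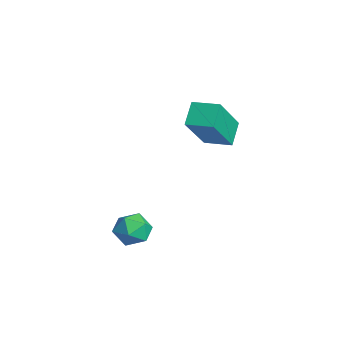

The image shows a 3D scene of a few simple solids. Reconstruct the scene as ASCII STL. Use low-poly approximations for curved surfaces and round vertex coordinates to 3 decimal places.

solid 
facet normal -0.430 0.487 -0.761
outer loop
vertex -4.727 0.295 2.432
vertex -4.088 1.017 2.533
vertex -4.135 -0.144 1.817
endloop
endfacet
facet normal -0.659 -0.745 -0.103
outer loop
vertex -3.292 -1.097 3.307
vertex -4.727 0.295 2.432
vertex -4.135 -0.144 1.817
endloop
endfacet
facet normal -0.431 0.486 -0.760
outer loop
vertex -4.135 -0.144 1.817
vertex -4.088 1.017 2.533
vertex -3.496 0.579 1.917
endloop
endfacet
facet normal 0.617 -0.457 -0.641
outer loop
vertex -3.496 0.579 1.917
vertex -3.292 -1.097 3.307
vertex -4.135 -0.144 1.817
endloop
endfacet
facet normal -0.617 0.456 0.641
outer loop
vertex -4.727 0.295 2.432
vertex -3.245 0.064 4.023
vertex -4.088 1.017 2.533
endloop
endfacet
facet normal -0.659 -0.745 -0.104
outer loop
vertex -3.884 -0.659 3.923
vertex -4.727 0.295 2.432
vertex -3.292 -1.097 3.307
endloop
endfacet
facet normal -0.617 0.457 0.641
outer loop
vertex -3.884 -0.659 3.923
vertex -3.245 0.064 4.023
vertex -4.727 0.295 2.432
endloop
endfacet
facet normal 0.659 0.745 0.104
outer loop
vertex -4.088 1.017 2.533
vertex -3.245 0.064 4.023
vertex -3.496 0.579 1.917
endloop
endfacet
facet normal 0.617 -0.456 -0.641
outer loop
vertex -2.653 -0.375 3.408
vertex -3.292 -1.097 3.307
vertex -3.496 0.579 1.917
endloop
endfacet
facet normal 0.660 0.745 0.103
outer loop
vertex -3.496 0.579 1.917
vertex -3.245 0.064 4.023
vertex -2.653 -0.375 3.408
endloop
endfacet
facet normal 0.430 -0.487 0.760
outer loop
vertex -2.653 -0.375 3.408
vertex -3.884 -0.659 3.923
vertex -3.292 -1.097 3.307
endloop
endfacet
facet normal 0.430 -0.486 0.761
outer loop
vertex -3.245 0.064 4.023
vertex -3.884 -0.659 3.923
vertex -2.653 -0.375 3.408
endloop
endfacet
facet normal -0.545 0.819 0.182
outer loop
vertex -2.525 -2.421 -0.696
vertex -3.106 -2.78 -0.821
vertex -2.848 -2.751 -0.178
endloop
endfacet
facet normal 0.058 0.825 0.562
outer loop
vertex -2.525 -2.421 -0.696
vertex -2.848 -2.751 -0.178
vertex -2.155 -2.769 -0.223
endloop
endfacet
facet normal 0.607 0.788 0.105
outer loop
vertex -2.525 -2.421 -0.696
vertex -2.155 -2.769 -0.223
vertex -1.986 -2.81 -0.895
endloop
endfacet
facet normal 0.341 0.757 -0.557
outer loop
vertex -2.525 -2.421 -0.696
vertex -1.986 -2.81 -0.895
vertex -2.573 -2.817 -1.264
endloop
endfacet
facet normal -0.370 0.776 -0.510
outer loop
vertex -2.525 -2.421 -0.696
vertex -2.573 -2.817 -1.264
vertex -3.106 -2.78 -0.821
endloop
endfacet
facet normal 0.069 0.239 0.968
outer loop
vertex -2.155 -2.769 -0.223
vertex -2.848 -2.751 -0.178
vertex -2.507 -3.343 -0.056
endloop
endfacet
facet normal -0.907 0.227 0.354
outer loop
vertex -2.848 -2.751 -0.178
vertex -3.106 -2.78 -0.821
vertex -3.094 -3.35 -0.425
endloop
endfacet
facet normal -0.624 0.160 -0.765
outer loop
vertex -3.106 -2.78 -0.821
vertex -2.573 -2.817 -1.264
vertex -2.925 -3.391 -1.097
endloop
endfacet
facet normal 0.527 0.130 -0.840
outer loop
vertex -2.573 -2.817 -1.264
vertex -1.986 -2.81 -0.895
vertex -2.232 -3.409 -1.142
endloop
endfacet
facet normal 0.957 0.180 0.230
outer loop
vertex -1.986 -2.81 -0.895
vertex -2.155 -2.769 -0.223
vertex -1.974 -3.38 -0.499
endloop
endfacet
facet normal -0.341 -0.757 0.557
outer loop
vertex -2.555 -3.739 -0.624
vertex -2.507 -3.343 -0.056
vertex -3.094 -3.35 -0.425
endloop
endfacet
facet normal -0.607 -0.788 -0.105
outer loop
vertex -2.555 -3.739 -0.624
vertex -3.094 -3.35 -0.425
vertex -2.925 -3.391 -1.097
endloop
endfacet
facet normal -0.058 -0.825 -0.562
outer loop
vertex -2.555 -3.739 -0.624
vertex -2.925 -3.391 -1.097
vertex -2.232 -3.409 -1.142
endloop
endfacet
facet normal 0.545 -0.819 -0.182
outer loop
vertex -2.555 -3.739 -0.624
vertex -2.232 -3.409 -1.142
vertex -1.974 -3.38 -0.499
endloop
endfacet
facet normal 0.370 -0.776 0.510
outer loop
vertex -2.555 -3.739 -0.624
vertex -1.974 -3.38 -0.499
vertex -2.507 -3.343 -0.056
endloop
endfacet
facet normal -0.527 -0.130 0.840
outer loop
vertex -3.094 -3.35 -0.425
vertex -2.507 -3.343 -0.056
vertex -2.848 -2.751 -0.178
endloop
endfacet
facet normal -0.957 -0.180 -0.230
outer loop
vertex -2.925 -3.391 -1.097
vertex -3.094 -3.35 -0.425
vertex -3.106 -2.78 -0.821
endloop
endfacet
facet normal -0.069 -0.239 -0.968
outer loop
vertex -2.232 -3.409 -1.142
vertex -2.925 -3.391 -1.097
vertex -2.573 -2.817 -1.264
endloop
endfacet
facet normal 0.907 -0.227 -0.354
outer loop
vertex -1.974 -3.38 -0.499
vertex -2.232 -3.409 -1.142
vertex -1.986 -2.81 -0.895
endloop
endfacet
facet normal 0.624 -0.160 0.765
outer loop
vertex -2.507 -3.343 -0.056
vertex -1.974 -3.38 -0.499
vertex -2.155 -2.769 -0.223
endloop
endfacet

endsolid


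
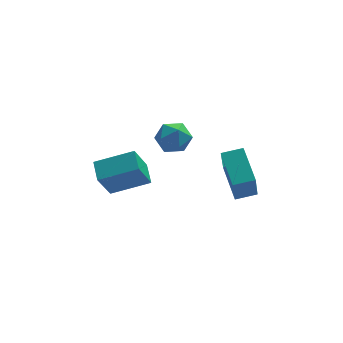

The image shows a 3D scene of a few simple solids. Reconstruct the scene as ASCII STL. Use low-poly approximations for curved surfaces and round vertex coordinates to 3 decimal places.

solid 
facet normal -0.982 -0.059 -0.178
outer loop
vertex 1.222 -1.545 -3.124
vertex 0.97 0.235 -2.319
vertex 1.489 -0.718 -4.87
endloop
endfacet
facet normal 0.129 -0.904 -0.408
outer loop
vertex 2.53 -0.655 -4.681
vertex 1.222 -1.545 -3.124
vertex 1.489 -0.718 -4.87
endloop
endfacet
facet normal -0.982 -0.059 -0.178
outer loop
vertex 1.489 -0.718 -4.87
vertex 0.97 0.235 -2.319
vertex 1.236 1.062 -4.065
endloop
endfacet
facet normal 0.137 0.424 -0.895
outer loop
vertex 1.236 1.062 -4.065
vertex 2.53 -0.655 -4.681
vertex 1.489 -0.718 -4.87
endloop
endfacet
facet normal -0.137 -0.424 0.895
outer loop
vertex 1.222 -1.545 -3.124
vertex 2.011 0.298 -2.13
vertex 0.97 0.235 -2.319
endloop
endfacet
facet normal 0.129 -0.904 -0.408
outer loop
vertex 2.264 -1.482 -2.935
vertex 1.222 -1.545 -3.124
vertex 2.53 -0.655 -4.681
endloop
endfacet
facet normal -0.137 -0.424 0.895
outer loop
vertex 2.264 -1.482 -2.935
vertex 2.011 0.298 -2.13
vertex 1.222 -1.545 -3.124
endloop
endfacet
facet normal -0.129 0.904 0.408
outer loop
vertex 0.97 0.235 -2.319
vertex 2.011 0.298 -2.13
vertex 1.236 1.062 -4.065
endloop
endfacet
facet normal 0.137 0.424 -0.895
outer loop
vertex 2.278 1.125 -3.876
vertex 2.53 -0.655 -4.681
vertex 1.236 1.062 -4.065
endloop
endfacet
facet normal -0.129 0.904 0.408
outer loop
vertex 1.236 1.062 -4.065
vertex 2.011 0.298 -2.13
vertex 2.278 1.125 -3.876
endloop
endfacet
facet normal 0.982 0.059 0.178
outer loop
vertex 2.278 1.125 -3.876
vertex 2.264 -1.482 -2.935
vertex 2.53 -0.655 -4.681
endloop
endfacet
facet normal 0.982 0.059 0.178
outer loop
vertex 2.011 0.298 -2.13
vertex 2.264 -1.482 -2.935
vertex 2.278 1.125 -3.876
endloop
endfacet
facet normal -0.543 0.709 -0.450
outer loop
vertex -1.443 -0.091 -1.218
vertex -2.088 -0.177 -0.575
vertex -1.405 0.419 -0.459
endloop
endfacet
facet normal 0.154 0.817 -0.556
outer loop
vertex -1.443 -0.091 -1.218
vertex -1.405 0.419 -0.459
vertex -0.642 0.044 -0.798
endloop
endfacet
facet normal 0.420 0.237 -0.876
outer loop
vertex -1.443 -0.091 -1.218
vertex -0.642 0.044 -0.798
vertex -0.854 -0.784 -1.123
endloop
endfacet
facet normal -0.114 -0.229 -0.967
outer loop
vertex -1.443 -0.091 -1.218
vertex -0.854 -0.784 -1.123
vertex -1.748 -0.921 -0.985
endloop
endfacet
facet normal -0.709 0.063 -0.703
outer loop
vertex -1.443 -0.091 -1.218
vertex -1.748 -0.921 -0.985
vertex -2.088 -0.177 -0.575
endloop
endfacet
facet normal 0.468 0.880 0.081
outer loop
vertex -0.642 0.044 -0.798
vertex -1.405 0.419 -0.459
vertex -0.792 0.041 0.105
endloop
endfacet
facet normal -0.660 0.707 0.254
outer loop
vertex -1.405 0.419 -0.459
vertex -2.088 -0.177 -0.575
vertex -1.686 -0.096 0.243
endloop
endfacet
facet normal -0.928 -0.339 -0.155
outer loop
vertex -2.088 -0.177 -0.575
vertex -1.748 -0.921 -0.985
vertex -1.898 -0.924 -0.082
endloop
endfacet
facet normal 0.035 -0.812 -0.582
outer loop
vertex -1.748 -0.921 -0.985
vertex -0.854 -0.784 -1.123
vertex -1.135 -1.299 -0.421
endloop
endfacet
facet normal 0.898 -0.059 -0.436
outer loop
vertex -0.854 -0.784 -1.123
vertex -0.642 0.044 -0.798
vertex -0.452 -0.703 -0.305
endloop
endfacet
facet normal 0.114 0.229 0.967
outer loop
vertex -1.097 -0.789 0.338
vertex -0.792 0.041 0.105
vertex -1.686 -0.096 0.243
endloop
endfacet
facet normal -0.420 -0.237 0.876
outer loop
vertex -1.097 -0.789 0.338
vertex -1.686 -0.096 0.243
vertex -1.898 -0.924 -0.082
endloop
endfacet
facet normal -0.154 -0.817 0.556
outer loop
vertex -1.097 -0.789 0.338
vertex -1.898 -0.924 -0.082
vertex -1.135 -1.299 -0.421
endloop
endfacet
facet normal 0.543 -0.709 0.450
outer loop
vertex -1.097 -0.789 0.338
vertex -1.135 -1.299 -0.421
vertex -0.452 -0.703 -0.305
endloop
endfacet
facet normal 0.709 -0.063 0.703
outer loop
vertex -1.097 -0.789 0.338
vertex -0.452 -0.703 -0.305
vertex -0.792 0.041 0.105
endloop
endfacet
facet normal -0.035 0.812 0.582
outer loop
vertex -1.686 -0.096 0.243
vertex -0.792 0.041 0.105
vertex -1.405 0.419 -0.459
endloop
endfacet
facet normal -0.898 0.059 0.436
outer loop
vertex -1.898 -0.924 -0.082
vertex -1.686 -0.096 0.243
vertex -2.088 -0.177 -0.575
endloop
endfacet
facet normal -0.468 -0.880 -0.081
outer loop
vertex -1.135 -1.299 -0.421
vertex -1.898 -0.924 -0.082
vertex -1.748 -0.921 -0.985
endloop
endfacet
facet normal 0.660 -0.707 -0.254
outer loop
vertex -0.452 -0.703 -0.305
vertex -1.135 -1.299 -0.421
vertex -0.854 -0.784 -1.123
endloop
endfacet
facet normal 0.928 0.339 0.155
outer loop
vertex -0.792 0.041 0.105
vertex -0.452 -0.703 -0.305
vertex -0.642 0.044 -0.798
endloop
endfacet
facet normal -0.935 0.073 -0.346
outer loop
vertex -4.855 -2.393 -1.339
vertex -4.916 -1.364 -0.956
vertex -4.25 -1.797 -2.846
endloop
endfacet
facet normal 0.056 -0.936 -0.348
outer loop
vertex -2.464 -1.936 -2.184
vertex -4.855 -2.393 -1.339
vertex -4.25 -1.797 -2.846
endloop
endfacet
facet normal -0.935 0.073 -0.346
outer loop
vertex -4.25 -1.797 -2.846
vertex -4.916 -1.364 -0.956
vertex -4.311 -0.767 -2.463
endloop
endfacet
facet normal 0.350 0.345 -0.871
outer loop
vertex -4.311 -0.767 -2.463
vertex -2.464 -1.936 -2.184
vertex -4.25 -1.797 -2.846
endloop
endfacet
facet normal -0.350 -0.345 0.871
outer loop
vertex -4.855 -2.393 -1.339
vertex -3.13 -1.503 -0.294
vertex -4.916 -1.364 -0.956
endloop
endfacet
facet normal 0.056 -0.936 -0.348
outer loop
vertex -3.069 -2.533 -0.677
vertex -4.855 -2.393 -1.339
vertex -2.464 -1.936 -2.184
endloop
endfacet
facet normal -0.350 -0.345 0.871
outer loop
vertex -3.069 -2.533 -0.677
vertex -3.13 -1.503 -0.294
vertex -4.855 -2.393 -1.339
endloop
endfacet
facet normal -0.056 0.936 0.348
outer loop
vertex -4.916 -1.364 -0.956
vertex -3.13 -1.503 -0.294
vertex -4.311 -0.767 -2.463
endloop
endfacet
facet normal 0.350 0.345 -0.871
outer loop
vertex -2.525 -0.907 -1.801
vertex -2.464 -1.936 -2.184
vertex -4.311 -0.767 -2.463
endloop
endfacet
facet normal -0.056 0.936 0.348
outer loop
vertex -4.311 -0.767 -2.463
vertex -3.13 -1.503 -0.294
vertex -2.525 -0.907 -1.801
endloop
endfacet
facet normal 0.935 -0.073 0.346
outer loop
vertex -2.525 -0.907 -1.801
vertex -3.069 -2.533 -0.677
vertex -2.464 -1.936 -2.184
endloop
endfacet
facet normal 0.935 -0.073 0.346
outer loop
vertex -3.13 -1.503 -0.294
vertex -3.069 -2.533 -0.677
vertex -2.525 -0.907 -1.801
endloop
endfacet

endsolid


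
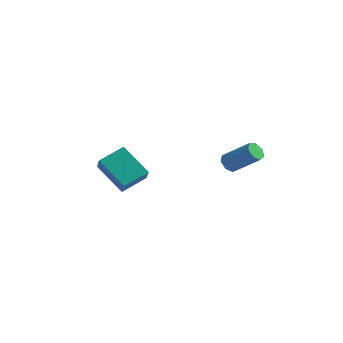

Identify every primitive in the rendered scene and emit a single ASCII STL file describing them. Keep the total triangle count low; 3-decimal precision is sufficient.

solid 
facet normal -0.483 -0.795 -0.367
outer loop
vertex -2.269 -2.619 -4.39
vertex -3.815 -2.221 -3.219
vertex -2.764 -1.904 -5.288
endloop
endfacet
facet normal 0.781 -0.201 -0.591
outer loop
vertex -2.045 -0.719 -4.741
vertex -2.269 -2.619 -4.39
vertex -2.764 -1.904 -5.288
endloop
endfacet
facet normal -0.483 -0.795 -0.367
outer loop
vertex -2.764 -1.904 -5.288
vertex -3.815 -2.221 -3.219
vertex -4.31 -1.505 -4.117
endloop
endfacet
facet normal -0.396 0.572 -0.718
outer loop
vertex -4.31 -1.505 -4.117
vertex -2.045 -0.719 -4.741
vertex -2.764 -1.904 -5.288
endloop
endfacet
facet normal 0.397 -0.572 0.718
outer loop
vertex -2.269 -2.619 -4.39
vertex -3.096 -1.036 -2.672
vertex -3.815 -2.221 -3.219
endloop
endfacet
facet normal 0.781 -0.201 -0.591
outer loop
vertex -1.55 -1.435 -3.843
vertex -2.269 -2.619 -4.39
vertex -2.045 -0.719 -4.741
endloop
endfacet
facet normal 0.396 -0.572 0.718
outer loop
vertex -1.55 -1.435 -3.843
vertex -3.096 -1.036 -2.672
vertex -2.269 -2.619 -4.39
endloop
endfacet
facet normal -0.781 0.201 0.591
outer loop
vertex -3.815 -2.221 -3.219
vertex -3.096 -1.036 -2.672
vertex -4.31 -1.505 -4.117
endloop
endfacet
facet normal -0.396 0.572 -0.718
outer loop
vertex -3.591 -0.321 -3.57
vertex -2.045 -0.719 -4.741
vertex -4.31 -1.505 -4.117
endloop
endfacet
facet normal -0.781 0.201 0.591
outer loop
vertex -4.31 -1.505 -4.117
vertex -3.096 -1.036 -2.672
vertex -3.591 -0.321 -3.57
endloop
endfacet
facet normal 0.483 0.795 0.367
outer loop
vertex -3.591 -0.321 -3.57
vertex -1.55 -1.435 -3.843
vertex -2.045 -0.719 -4.741
endloop
endfacet
facet normal 0.483 0.795 0.367
outer loop
vertex -3.096 -1.036 -2.672
vertex -1.55 -1.435 -3.843
vertex -3.591 -0.321 -3.57
endloop
endfacet
facet normal -0.771 -0.042 -0.636
outer loop
vertex 2.308 0.245 -3.504
vertex 1.984 0.013 -3.096
vertex 2.057 0.564 -3.221
endloop
endfacet
facet normal 0.386 0.763 -0.518
outer loop
vertex 2.308 0.245 -3.504
vertex 2.057 0.564 -3.221
vertex 3.68 0.319 -2.372
endloop
endfacet
facet normal 0.387 0.762 -0.519
outer loop
vertex 3.68 0.319 -2.372
vertex 2.057 0.564 -3.221
vertex 3.429 0.639 -2.089
endloop
endfacet
facet normal 0.771 0.042 0.636
outer loop
vertex 3.68 0.319 -2.372
vertex 3.429 0.639 -2.089
vertex 3.356 0.087 -1.964
endloop
endfacet
facet normal -0.772 -0.042 -0.635
outer loop
vertex 2.057 0.564 -3.221
vertex 1.984 0.013 -3.096
vertex 1.752 0.468 -2.844
endloop
endfacet
facet normal -0.156 0.980 0.124
outer loop
vertex 2.057 0.564 -3.221
vertex 1.752 0.468 -2.844
vertex 3.429 0.639 -2.089
endloop
endfacet
facet normal -0.155 0.980 0.123
outer loop
vertex 3.429 0.639 -2.089
vertex 1.752 0.468 -2.844
vertex 3.123 0.543 -1.712
endloop
endfacet
facet normal 0.770 0.042 0.636
outer loop
vertex 3.429 0.639 -2.089
vertex 3.123 0.543 -1.712
vertex 3.356 0.087 -1.964
endloop
endfacet
facet normal -0.771 -0.041 -0.636
outer loop
vertex 1.752 0.468 -2.844
vertex 1.984 0.013 -3.096
vertex 1.621 0.029 -2.657
endloop
endfacet
facet normal -0.580 0.460 0.672
outer loop
vertex 1.752 0.468 -2.844
vertex 1.621 0.029 -2.657
vertex 3.123 0.543 -1.712
endloop
endfacet
facet normal -0.580 0.459 0.673
outer loop
vertex 3.123 0.543 -1.712
vertex 1.621 0.029 -2.657
vertex 2.993 0.104 -1.525
endloop
endfacet
facet normal 0.771 0.043 0.636
outer loop
vertex 3.123 0.543 -1.712
vertex 2.993 0.104 -1.525
vertex 3.356 0.087 -1.964
endloop
endfacet
facet normal -0.771 -0.043 -0.636
outer loop
vertex 1.621 0.029 -2.657
vertex 1.984 0.013 -3.096
vertex 1.764 -0.422 -2.8
endloop
endfacet
facet normal -0.568 -0.407 0.715
outer loop
vertex 1.621 0.029 -2.657
vertex 1.764 -0.422 -2.8
vertex 2.993 0.104 -1.525
endloop
endfacet
facet normal -0.568 -0.407 0.715
outer loop
vertex 2.993 0.104 -1.525
vertex 1.764 -0.422 -2.8
vertex 3.136 -0.348 -1.669
endloop
endfacet
facet normal 0.771 0.041 0.636
outer loop
vertex 2.993 0.104 -1.525
vertex 3.136 -0.348 -1.669
vertex 3.356 0.087 -1.964
endloop
endfacet
facet normal -0.771 -0.043 -0.636
outer loop
vertex 1.764 -0.422 -2.8
vertex 1.984 0.013 -3.096
vertex 2.073 -0.546 -3.166
endloop
endfacet
facet normal -0.129 -0.967 0.219
outer loop
vertex 1.764 -0.422 -2.8
vertex 2.073 -0.546 -3.166
vertex 3.136 -0.348 -1.669
endloop
endfacet
facet normal -0.127 -0.968 0.218
outer loop
vertex 3.136 -0.348 -1.669
vertex 2.073 -0.546 -3.166
vertex 3.444 -0.471 -2.035
endloop
endfacet
facet normal 0.771 0.041 0.635
outer loop
vertex 3.136 -0.348 -1.669
vertex 3.444 -0.471 -2.035
vertex 3.356 0.087 -1.964
endloop
endfacet
facet normal -0.770 -0.043 -0.636
outer loop
vertex 2.073 -0.546 -3.166
vertex 1.984 0.013 -3.096
vertex 2.315 -0.249 -3.479
endloop
endfacet
facet normal 0.408 -0.799 -0.442
outer loop
vertex 2.073 -0.546 -3.166
vertex 2.315 -0.249 -3.479
vertex 3.444 -0.471 -2.035
endloop
endfacet
facet normal 0.407 -0.800 -0.441
outer loop
vertex 3.444 -0.471 -2.035
vertex 2.315 -0.249 -3.479
vertex 3.686 -0.175 -2.348
endloop
endfacet
facet normal 0.771 0.041 0.635
outer loop
vertex 3.444 -0.471 -2.035
vertex 3.686 -0.175 -2.348
vertex 3.356 0.087 -1.964
endloop
endfacet
facet normal -0.770 -0.043 -0.636
outer loop
vertex 2.315 -0.249 -3.479
vertex 1.984 0.013 -3.096
vertex 2.308 0.245 -3.504
endloop
endfacet
facet normal 0.637 -0.030 -0.770
outer loop
vertex 2.315 -0.249 -3.479
vertex 2.308 0.245 -3.504
vertex 3.686 -0.175 -2.348
endloop
endfacet
facet normal 0.637 -0.030 -0.770
outer loop
vertex 3.686 -0.175 -2.348
vertex 2.308 0.245 -3.504
vertex 3.68 0.319 -2.372
endloop
endfacet
facet normal 0.771 0.040 0.635
outer loop
vertex 3.686 -0.175 -2.348
vertex 3.68 0.319 -2.372
vertex 3.356 0.087 -1.964
endloop
endfacet

endsolid


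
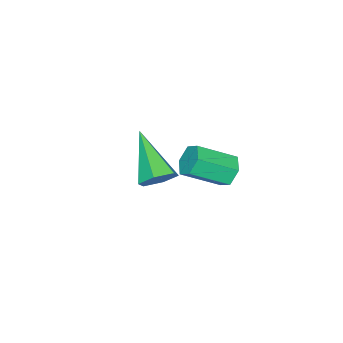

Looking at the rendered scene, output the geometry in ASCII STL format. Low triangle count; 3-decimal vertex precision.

solid 
facet normal 0.440 0.686 -0.579
outer loop
vertex 1.933 0.888 -3.396
vertex 1.515 0.761 -3.864
vertex 1.383 1.212 -3.43
endloop
endfacet
facet normal 0.120 0.303 0.946
outer loop
vertex 1.933 0.888 -3.396
vertex 1.383 1.212 -3.43
vertex 0.705 -0.501 -2.796
endloop
endfacet
facet normal 0.440 0.686 -0.579
outer loop
vertex 1.383 1.212 -3.43
vertex 1.515 0.761 -3.864
vertex 0.965 1.085 -3.898
endloop
endfacet
facet normal -0.717 0.473 0.512
outer loop
vertex 1.383 1.212 -3.43
vertex 0.965 1.085 -3.898
vertex 0.705 -0.501 -2.796
endloop
endfacet
facet normal 0.439 0.685 -0.581
outer loop
vertex 0.965 1.085 -3.898
vertex 1.515 0.761 -3.864
vertex 1.097 0.633 -4.331
endloop
endfacet
facet normal -0.964 -0.027 -0.266
outer loop
vertex 0.965 1.085 -3.898
vertex 1.097 0.633 -4.331
vertex 0.705 -0.501 -2.796
endloop
endfacet
facet normal 0.439 0.685 -0.581
outer loop
vertex 1.097 0.633 -4.331
vertex 1.515 0.761 -3.864
vertex 1.647 0.309 -4.297
endloop
endfacet
facet normal -0.373 -0.698 -0.611
outer loop
vertex 1.097 0.633 -4.331
vertex 1.647 0.309 -4.297
vertex 0.705 -0.501 -2.796
endloop
endfacet
facet normal 0.441 0.685 -0.581
outer loop
vertex 1.647 0.309 -4.297
vertex 1.515 0.761 -3.864
vertex 2.065 0.436 -3.83
endloop
endfacet
facet normal 0.463 -0.868 -0.178
outer loop
vertex 1.647 0.309 -4.297
vertex 2.065 0.436 -3.83
vertex 0.705 -0.501 -2.796
endloop
endfacet
facet normal 0.441 0.685 -0.580
outer loop
vertex 2.065 0.436 -3.83
vertex 1.515 0.761 -3.864
vertex 1.933 0.888 -3.396
endloop
endfacet
facet normal 0.710 -0.369 0.600
outer loop
vertex 2.065 0.436 -3.83
vertex 1.933 0.888 -3.396
vertex 0.705 -0.501 -2.796
endloop
endfacet
facet normal -0.615 0.614 -0.495
outer loop
vertex 2.872 4.101 -1.409
vertex 2.453 3.786 -1.279
vertex 2.597 4.192 -0.954
endloop
endfacet
facet normal 0.601 0.771 0.209
outer loop
vertex 2.872 4.101 -1.409
vertex 2.597 4.192 -0.954
vertex 3.666 3.309 -0.771
endloop
endfacet
facet normal 0.601 0.771 0.210
outer loop
vertex 3.666 3.309 -0.771
vertex 2.597 4.192 -0.954
vertex 3.39 3.4 -0.315
endloop
endfacet
facet normal 0.615 -0.614 0.495
outer loop
vertex 3.666 3.309 -0.771
vertex 3.39 3.4 -0.315
vertex 3.247 2.994 -0.641
endloop
endfacet
facet normal -0.615 0.614 -0.495
outer loop
vertex 2.597 4.192 -0.954
vertex 2.453 3.786 -1.279
vertex 2.178 3.877 -0.824
endloop
endfacet
facet normal -0.141 0.532 0.835
outer loop
vertex 2.597 4.192 -0.954
vertex 2.178 3.877 -0.824
vertex 3.39 3.4 -0.315
endloop
endfacet
facet normal -0.141 0.532 0.835
outer loop
vertex 3.39 3.4 -0.315
vertex 2.178 3.877 -0.824
vertex 2.971 3.085 -0.185
endloop
endfacet
facet normal 0.615 -0.614 0.495
outer loop
vertex 3.39 3.4 -0.315
vertex 2.971 3.085 -0.185
vertex 3.247 2.994 -0.641
endloop
endfacet
facet normal -0.615 0.614 -0.495
outer loop
vertex 2.178 3.877 -0.824
vertex 2.453 3.786 -1.279
vertex 2.034 3.471 -1.149
endloop
endfacet
facet normal -0.742 -0.238 0.626
outer loop
vertex 2.178 3.877 -0.824
vertex 2.034 3.471 -1.149
vertex 2.971 3.085 -0.185
endloop
endfacet
facet normal -0.742 -0.241 0.625
outer loop
vertex 2.971 3.085 -0.185
vertex 2.034 3.471 -1.149
vertex 2.828 2.679 -0.511
endloop
endfacet
facet normal 0.615 -0.614 0.495
outer loop
vertex 2.971 3.085 -0.185
vertex 2.828 2.679 -0.511
vertex 3.247 2.994 -0.641
endloop
endfacet
facet normal -0.615 0.614 -0.495
outer loop
vertex 2.034 3.471 -1.149
vertex 2.453 3.786 -1.279
vertex 2.31 3.38 -1.605
endloop
endfacet
facet normal -0.601 -0.771 -0.210
outer loop
vertex 2.034 3.471 -1.149
vertex 2.31 3.38 -1.605
vertex 2.828 2.679 -0.511
endloop
endfacet
facet normal -0.601 -0.771 -0.209
outer loop
vertex 2.828 2.679 -0.511
vertex 2.31 3.38 -1.605
vertex 3.103 2.588 -0.966
endloop
endfacet
facet normal 0.615 -0.614 0.495
outer loop
vertex 2.828 2.679 -0.511
vertex 3.103 2.588 -0.966
vertex 3.247 2.994 -0.641
endloop
endfacet
facet normal -0.615 0.614 -0.495
outer loop
vertex 2.31 3.38 -1.605
vertex 2.453 3.786 -1.279
vertex 2.729 3.695 -1.735
endloop
endfacet
facet normal 0.141 -0.532 -0.835
outer loop
vertex 2.31 3.38 -1.605
vertex 2.729 3.695 -1.735
vertex 3.103 2.588 -0.966
endloop
endfacet
facet normal 0.141 -0.532 -0.835
outer loop
vertex 3.103 2.588 -0.966
vertex 2.729 3.695 -1.735
vertex 3.522 2.903 -1.096
endloop
endfacet
facet normal 0.615 -0.614 0.495
outer loop
vertex 3.103 2.588 -0.966
vertex 3.522 2.903 -1.096
vertex 3.247 2.994 -0.641
endloop
endfacet
facet normal -0.615 0.614 -0.495
outer loop
vertex 2.729 3.695 -1.735
vertex 2.453 3.786 -1.279
vertex 2.872 4.101 -1.409
endloop
endfacet
facet normal 0.743 0.240 -0.625
outer loop
vertex 2.729 3.695 -1.735
vertex 2.872 4.101 -1.409
vertex 3.522 2.903 -1.096
endloop
endfacet
facet normal 0.742 0.239 -0.627
outer loop
vertex 3.522 2.903 -1.096
vertex 2.872 4.101 -1.409
vertex 3.666 3.309 -0.771
endloop
endfacet
facet normal 0.615 -0.614 0.495
outer loop
vertex 3.522 2.903 -1.096
vertex 3.666 3.309 -0.771
vertex 3.247 2.994 -0.641
endloop
endfacet

endsolid


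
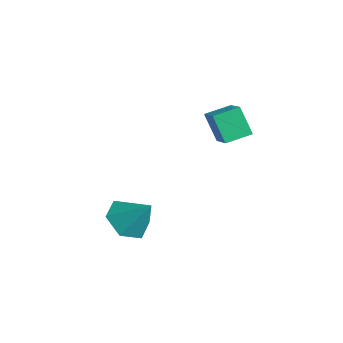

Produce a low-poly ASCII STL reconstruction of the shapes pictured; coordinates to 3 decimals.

solid 
facet normal -0.522 -0.147 0.840
outer loop
vertex -0.429 1.871 4.096
vertex -0.356 2.993 4.338
vertex -1.645 2.104 3.381
endloop
endfacet
facet normal -0.063 -0.976 -0.210
outer loop
vertex -0.924 2.307 2.222
vertex -0.429 1.871 4.096
vertex -1.645 2.104 3.381
endloop
endfacet
facet normal -0.522 -0.147 0.840
outer loop
vertex -1.645 2.104 3.381
vertex -0.356 2.993 4.338
vertex -1.572 3.226 3.623
endloop
endfacet
facet normal -0.850 0.163 -0.500
outer loop
vertex -1.572 3.226 3.623
vertex -0.924 2.307 2.222
vertex -1.645 2.104 3.381
endloop
endfacet
facet normal 0.850 -0.163 0.500
outer loop
vertex -0.429 1.871 4.096
vertex 0.365 3.196 3.179
vertex -0.356 2.993 4.338
endloop
endfacet
facet normal -0.063 -0.976 -0.210
outer loop
vertex 0.292 2.074 2.937
vertex -0.429 1.871 4.096
vertex -0.924 2.307 2.222
endloop
endfacet
facet normal 0.850 -0.163 0.500
outer loop
vertex 0.292 2.074 2.937
vertex 0.365 3.196 3.179
vertex -0.429 1.871 4.096
endloop
endfacet
facet normal 0.063 0.976 0.210
outer loop
vertex -0.356 2.993 4.338
vertex 0.365 3.196 3.179
vertex -1.572 3.226 3.623
endloop
endfacet
facet normal -0.850 0.163 -0.500
outer loop
vertex -0.851 3.429 2.464
vertex -0.924 2.307 2.222
vertex -1.572 3.226 3.623
endloop
endfacet
facet normal 0.063 0.976 0.210
outer loop
vertex -1.572 3.226 3.623
vertex 0.365 3.196 3.179
vertex -0.851 3.429 2.464
endloop
endfacet
facet normal 0.522 0.147 -0.840
outer loop
vertex -0.851 3.429 2.464
vertex 0.292 2.074 2.937
vertex -0.924 2.307 2.222
endloop
endfacet
facet normal 0.522 0.147 -0.840
outer loop
vertex 0.365 3.196 3.179
vertex 0.292 2.074 2.937
vertex -0.851 3.429 2.464
endloop
endfacet
facet normal -0.523 -0.393 -0.756
outer loop
vertex 1.156 -2.734 -0.27
vertex 0.409 -2.078 -0.094
vertex 1.152 -1.837 -0.734
endloop
endfacet
facet normal 0.999 -0.016 -0.040
outer loop
vertex 1.156 -2.734 -0.27
vertex 1.152 -1.837 -0.734
vertex 1.231 -1.462 1.094
endloop
endfacet
facet normal -0.524 -0.392 -0.756
outer loop
vertex 1.152 -1.837 -0.734
vertex 0.409 -2.078 -0.094
vertex 0.405 -1.18 -0.557
endloop
endfacet
facet normal 0.625 0.759 -0.183
outer loop
vertex 1.152 -1.837 -0.734
vertex 0.405 -1.18 -0.557
vertex 1.231 -1.462 1.094
endloop
endfacet
facet normal -0.524 -0.392 -0.756
outer loop
vertex 0.405 -1.18 -0.557
vertex 0.409 -2.078 -0.094
vertex -0.338 -1.421 0.083
endloop
endfacet
facet normal -0.120 0.967 0.225
outer loop
vertex 0.405 -1.18 -0.557
vertex -0.338 -1.421 0.083
vertex 1.231 -1.462 1.094
endloop
endfacet
facet normal -0.524 -0.392 -0.756
outer loop
vertex -0.338 -1.421 0.083
vertex 0.409 -2.078 -0.094
vertex -0.334 -2.319 0.546
endloop
endfacet
facet normal -0.490 0.398 0.776
outer loop
vertex -0.338 -1.421 0.083
vertex -0.334 -2.319 0.546
vertex 1.231 -1.462 1.094
endloop
endfacet
facet normal -0.524 -0.392 -0.756
outer loop
vertex -0.334 -2.319 0.546
vertex 0.409 -2.078 -0.094
vertex 0.413 -2.976 0.369
endloop
endfacet
facet normal -0.115 -0.378 0.919
outer loop
vertex -0.334 -2.319 0.546
vertex 0.413 -2.976 0.369
vertex 1.231 -1.462 1.094
endloop
endfacet
facet normal -0.523 -0.392 -0.757
outer loop
vertex 0.413 -2.976 0.369
vertex 0.409 -2.078 -0.094
vertex 1.156 -2.734 -0.27
endloop
endfacet
facet normal 0.630 -0.585 0.511
outer loop
vertex 0.413 -2.976 0.369
vertex 1.156 -2.734 -0.27
vertex 1.231 -1.462 1.094
endloop
endfacet

endsolid


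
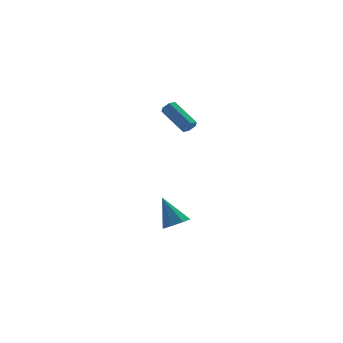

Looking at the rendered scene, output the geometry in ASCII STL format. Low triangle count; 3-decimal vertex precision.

solid 
facet normal 0.228 -0.519 -0.824
outer loop
vertex 1.205 3.113 -4.127
vertex 0.327 2.901 -4.237
vertex 0.865 3.581 -4.516
endloop
endfacet
facet normal 0.696 0.685 0.216
outer loop
vertex 1.205 3.113 -4.127
vertex 0.865 3.581 -4.516
vertex -0.147 3.979 -2.523
endloop
endfacet
facet normal 0.228 -0.519 -0.824
outer loop
vertex 0.865 3.581 -4.516
vertex 0.327 2.901 -4.237
vertex 0.209 3.65 -4.741
endloop
endfacet
facet normal 0.145 0.982 -0.122
outer loop
vertex 0.865 3.581 -4.516
vertex 0.209 3.65 -4.741
vertex -0.147 3.979 -2.523
endloop
endfacet
facet normal 0.228 -0.519 -0.824
outer loop
vertex 0.209 3.65 -4.741
vertex 0.327 2.901 -4.237
vertex -0.377 3.281 -4.671
endloop
endfacet
facet normal -0.539 0.816 -0.208
outer loop
vertex 0.209 3.65 -4.741
vertex -0.377 3.281 -4.671
vertex -0.147 3.979 -2.523
endloop
endfacet
facet normal 0.228 -0.518 -0.824
outer loop
vertex -0.377 3.281 -4.671
vertex 0.327 2.901 -4.237
vertex -0.551 2.689 -4.347
endloop
endfacet
facet normal -0.958 0.287 0.009
outer loop
vertex -0.377 3.281 -4.671
vertex -0.551 2.689 -4.347
vertex -0.147 3.979 -2.523
endloop
endfacet
facet normal 0.228 -0.518 -0.824
outer loop
vertex -0.551 2.689 -4.347
vertex 0.327 2.901 -4.237
vertex -0.21 2.222 -3.959
endloop
endfacet
facet normal -0.866 -0.298 0.402
outer loop
vertex -0.551 2.689 -4.347
vertex -0.21 2.222 -3.959
vertex -0.147 3.979 -2.523
endloop
endfacet
facet normal 0.228 -0.518 -0.825
outer loop
vertex -0.21 2.222 -3.959
vertex 0.327 2.901 -4.237
vertex 0.445 2.152 -3.734
endloop
endfacet
facet normal -0.318 -0.593 0.740
outer loop
vertex -0.21 2.222 -3.959
vertex 0.445 2.152 -3.734
vertex -0.147 3.979 -2.523
endloop
endfacet
facet normal 0.228 -0.518 -0.825
outer loop
vertex 0.445 2.152 -3.734
vertex 0.327 2.901 -4.237
vertex 1.032 2.522 -3.804
endloop
endfacet
facet normal 0.368 -0.428 0.825
outer loop
vertex 0.445 2.152 -3.734
vertex 1.032 2.522 -3.804
vertex -0.147 3.979 -2.523
endloop
endfacet
facet normal 0.228 -0.518 -0.825
outer loop
vertex 1.032 2.522 -3.804
vertex 0.327 2.901 -4.237
vertex 1.205 3.113 -4.127
endloop
endfacet
facet normal 0.787 0.102 0.608
outer loop
vertex 1.032 2.522 -3.804
vertex 1.205 3.113 -4.127
vertex -0.147 3.979 -2.523
endloop
endfacet
facet normal 0.339 -0.781 -0.524
outer loop
vertex 1.593 3.0 3.738
vertex 1.201 3.056 3.401
vertex 1.651 3.305 3.321
endloop
endfacet
facet normal 0.933 0.215 0.287
outer loop
vertex 1.593 3.0 3.738
vertex 1.651 3.305 3.321
vertex 0.89 4.609 4.817
endloop
endfacet
facet normal 0.933 0.215 0.287
outer loop
vertex 0.89 4.609 4.817
vertex 1.651 3.305 3.321
vertex 0.948 4.914 4.4
endloop
endfacet
facet normal -0.342 0.780 0.523
outer loop
vertex 0.89 4.609 4.817
vertex 0.948 4.914 4.4
vertex 0.499 4.664 4.479
endloop
endfacet
facet normal 0.339 -0.782 -0.523
outer loop
vertex 1.651 3.305 3.321
vertex 1.201 3.056 3.401
vertex 1.259 3.361 2.983
endloop
endfacet
facet normal 0.563 0.616 -0.551
outer loop
vertex 1.651 3.305 3.321
vertex 1.259 3.361 2.983
vertex 0.948 4.914 4.4
endloop
endfacet
facet normal 0.563 0.616 -0.551
outer loop
vertex 0.948 4.914 4.4
vertex 1.259 3.361 2.983
vertex 0.557 4.969 4.062
endloop
endfacet
facet normal -0.342 0.780 0.523
outer loop
vertex 0.948 4.914 4.4
vertex 0.557 4.969 4.062
vertex 0.499 4.664 4.479
endloop
endfacet
facet normal 0.342 -0.781 -0.523
outer loop
vertex 1.259 3.361 2.983
vertex 1.201 3.056 3.401
vertex 0.81 3.111 3.063
endloop
endfacet
facet normal -0.372 0.400 -0.838
outer loop
vertex 1.259 3.361 2.983
vertex 0.81 3.111 3.063
vertex 0.557 4.969 4.062
endloop
endfacet
facet normal -0.370 0.400 -0.838
outer loop
vertex 0.557 4.969 4.062
vertex 0.81 3.111 3.063
vertex 0.107 4.72 4.142
endloop
endfacet
facet normal -0.339 0.781 0.524
outer loop
vertex 0.557 4.969 4.062
vertex 0.107 4.72 4.142
vertex 0.499 4.664 4.479
endloop
endfacet
facet normal 0.342 -0.780 -0.523
outer loop
vertex 0.81 3.111 3.063
vertex 1.201 3.056 3.401
vertex 0.752 2.806 3.48
endloop
endfacet
facet normal -0.933 -0.215 -0.287
outer loop
vertex 0.81 3.111 3.063
vertex 0.752 2.806 3.48
vertex 0.107 4.72 4.142
endloop
endfacet
facet normal -0.933 -0.215 -0.287
outer loop
vertex 0.107 4.72 4.142
vertex 0.752 2.806 3.48
vertex 0.049 4.415 4.559
endloop
endfacet
facet normal -0.339 0.781 0.524
outer loop
vertex 0.107 4.72 4.142
vertex 0.049 4.415 4.559
vertex 0.499 4.664 4.479
endloop
endfacet
facet normal 0.342 -0.780 -0.523
outer loop
vertex 0.752 2.806 3.48
vertex 1.201 3.056 3.401
vertex 1.143 2.751 3.818
endloop
endfacet
facet normal -0.563 -0.616 0.551
outer loop
vertex 0.752 2.806 3.48
vertex 1.143 2.751 3.818
vertex 0.049 4.415 4.559
endloop
endfacet
facet normal -0.563 -0.616 0.551
outer loop
vertex 0.049 4.415 4.559
vertex 1.143 2.751 3.818
vertex 0.441 4.359 4.897
endloop
endfacet
facet normal -0.339 0.782 0.523
outer loop
vertex 0.049 4.415 4.559
vertex 0.441 4.359 4.897
vertex 0.499 4.664 4.479
endloop
endfacet
facet normal 0.339 -0.781 -0.524
outer loop
vertex 1.143 2.751 3.818
vertex 1.201 3.056 3.401
vertex 1.593 3.0 3.738
endloop
endfacet
facet normal 0.371 -0.401 0.838
outer loop
vertex 1.143 2.751 3.818
vertex 1.593 3.0 3.738
vertex 0.441 4.359 4.897
endloop
endfacet
facet normal 0.372 -0.400 0.838
outer loop
vertex 0.441 4.359 4.897
vertex 1.593 3.0 3.738
vertex 0.89 4.609 4.817
endloop
endfacet
facet normal -0.342 0.781 0.523
outer loop
vertex 0.441 4.359 4.897
vertex 0.89 4.609 4.817
vertex 0.499 4.664 4.479
endloop
endfacet

endsolid


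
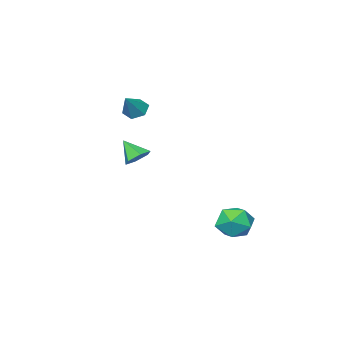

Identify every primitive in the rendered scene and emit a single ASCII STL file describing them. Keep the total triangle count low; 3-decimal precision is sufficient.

solid 
facet normal -0.934 -0.330 0.139
outer loop
vertex -0.068 4.202 -3.839
vertex 0.154 3.37 -4.324
vertex 0.282 3.42 -3.346
endloop
endfacet
facet normal -0.732 0.097 0.674
outer loop
vertex -0.068 4.202 -3.839
vertex 0.282 3.42 -3.346
vertex 0.605 4.328 -3.126
endloop
endfacet
facet normal -0.556 0.731 0.396
outer loop
vertex -0.068 4.202 -3.839
vertex 0.605 4.328 -3.126
vertex 0.677 4.839 -3.969
endloop
endfacet
facet normal -0.648 0.695 -0.311
outer loop
vertex -0.068 4.202 -3.839
vertex 0.677 4.839 -3.969
vertex 0.398 4.247 -4.71
endloop
endfacet
facet normal -0.882 0.039 -0.470
outer loop
vertex -0.068 4.202 -3.839
vertex 0.398 4.247 -4.71
vertex 0.154 3.37 -4.324
endloop
endfacet
facet normal -0.149 -0.182 0.972
outer loop
vertex 0.605 4.328 -3.126
vertex 0.282 3.42 -3.346
vertex 1.242 3.573 -3.17
endloop
endfacet
facet normal -0.475 -0.874 0.107
outer loop
vertex 0.282 3.42 -3.346
vertex 0.154 3.37 -4.324
vertex 0.963 2.981 -3.911
endloop
endfacet
facet normal -0.390 -0.278 -0.878
outer loop
vertex 0.154 3.37 -4.324
vertex 0.398 4.247 -4.71
vertex 1.035 3.492 -4.754
endloop
endfacet
facet normal -0.011 0.783 -0.622
outer loop
vertex 0.398 4.247 -4.71
vertex 0.677 4.839 -3.969
vertex 1.358 4.4 -4.534
endloop
endfacet
facet normal 0.138 0.842 0.522
outer loop
vertex 0.677 4.839 -3.969
vertex 0.605 4.328 -3.126
vertex 1.486 4.45 -3.556
endloop
endfacet
facet normal 0.648 -0.695 0.311
outer loop
vertex 1.708 3.618 -4.041
vertex 1.242 3.573 -3.17
vertex 0.963 2.981 -3.911
endloop
endfacet
facet normal 0.556 -0.731 -0.396
outer loop
vertex 1.708 3.618 -4.041
vertex 0.963 2.981 -3.911
vertex 1.035 3.492 -4.754
endloop
endfacet
facet normal 0.732 -0.097 -0.674
outer loop
vertex 1.708 3.618 -4.041
vertex 1.035 3.492 -4.754
vertex 1.358 4.4 -4.534
endloop
endfacet
facet normal 0.934 0.330 -0.139
outer loop
vertex 1.708 3.618 -4.041
vertex 1.358 4.4 -4.534
vertex 1.486 4.45 -3.556
endloop
endfacet
facet normal 0.882 -0.039 0.470
outer loop
vertex 1.708 3.618 -4.041
vertex 1.486 4.45 -3.556
vertex 1.242 3.573 -3.17
endloop
endfacet
facet normal 0.011 -0.783 0.622
outer loop
vertex 0.963 2.981 -3.911
vertex 1.242 3.573 -3.17
vertex 0.282 3.42 -3.346
endloop
endfacet
facet normal -0.138 -0.842 -0.522
outer loop
vertex 1.035 3.492 -4.754
vertex 0.963 2.981 -3.911
vertex 0.154 3.37 -4.324
endloop
endfacet
facet normal 0.149 0.182 -0.972
outer loop
vertex 1.358 4.4 -4.534
vertex 1.035 3.492 -4.754
vertex 0.398 4.247 -4.71
endloop
endfacet
facet normal 0.475 0.874 -0.107
outer loop
vertex 1.486 4.45 -3.556
vertex 1.358 4.4 -4.534
vertex 0.677 4.839 -3.969
endloop
endfacet
facet normal 0.390 0.278 0.878
outer loop
vertex 1.242 3.573 -3.17
vertex 1.486 4.45 -3.556
vertex 0.605 4.328 -3.126
endloop
endfacet
facet normal -0.654 -0.288 -0.699
outer loop
vertex 2.534 -1.984 1.465
vertex 2.081 -1.579 1.722
vertex 2.488 -1.361 1.251
endloop
endfacet
facet normal 0.952 -0.035 -0.305
outer loop
vertex 2.534 -1.984 1.465
vertex 2.488 -1.361 1.251
vertex 2.939 -1.201 2.638
endloop
endfacet
facet normal -0.654 -0.288 -0.699
outer loop
vertex 2.488 -1.361 1.251
vertex 2.081 -1.579 1.722
vertex 2.035 -0.956 1.508
endloop
endfacet
facet normal 0.552 0.789 -0.270
outer loop
vertex 2.488 -1.361 1.251
vertex 2.035 -0.956 1.508
vertex 2.939 -1.201 2.638
endloop
endfacet
facet normal -0.655 -0.288 -0.698
outer loop
vertex 2.035 -0.956 1.508
vertex 2.081 -1.579 1.722
vertex 1.628 -1.174 1.98
endloop
endfacet
facet normal -0.138 0.939 0.314
outer loop
vertex 2.035 -0.956 1.508
vertex 1.628 -1.174 1.98
vertex 2.939 -1.201 2.638
endloop
endfacet
facet normal -0.655 -0.288 -0.698
outer loop
vertex 1.628 -1.174 1.98
vertex 2.081 -1.579 1.722
vertex 1.674 -1.797 2.194
endloop
endfacet
facet normal -0.428 0.265 0.864
outer loop
vertex 1.628 -1.174 1.98
vertex 1.674 -1.797 2.194
vertex 2.939 -1.201 2.638
endloop
endfacet
facet normal -0.655 -0.288 -0.698
outer loop
vertex 1.674 -1.797 2.194
vertex 2.081 -1.579 1.722
vertex 2.127 -2.202 1.936
endloop
endfacet
facet normal -0.028 -0.559 0.829
outer loop
vertex 1.674 -1.797 2.194
vertex 2.127 -2.202 1.936
vertex 2.939 -1.201 2.638
endloop
endfacet
facet normal -0.654 -0.288 -0.699
outer loop
vertex 2.127 -2.202 1.936
vertex 2.081 -1.579 1.722
vertex 2.534 -1.984 1.465
endloop
endfacet
facet normal 0.662 -0.708 0.244
outer loop
vertex 2.127 -2.202 1.936
vertex 2.534 -1.984 1.465
vertex 2.939 -1.201 2.638
endloop
endfacet
facet normal -0.176 0.661 -0.730
outer loop
vertex 3.923 0.134 -0.839
vertex 3.493 0.469 -0.432
vertex 4.153 0.635 -0.441
endloop
endfacet
facet normal 0.908 -0.418 0.002
outer loop
vertex 3.923 0.134 -0.839
vertex 4.153 0.635 -0.441
vertex 3.707 -0.329 0.452
endloop
endfacet
facet normal -0.176 0.660 -0.731
outer loop
vertex 4.153 0.635 -0.441
vertex 3.493 0.469 -0.432
vertex 3.723 0.971 -0.034
endloop
endfacet
facet normal 0.756 0.221 0.616
outer loop
vertex 4.153 0.635 -0.441
vertex 3.723 0.971 -0.034
vertex 3.707 -0.329 0.452
endloop
endfacet
facet normal -0.176 0.660 -0.730
outer loop
vertex 3.723 0.971 -0.034
vertex 3.493 0.469 -0.432
vertex 3.064 0.805 -0.025
endloop
endfacet
facet normal -0.075 0.350 0.934
outer loop
vertex 3.723 0.971 -0.034
vertex 3.064 0.805 -0.025
vertex 3.707 -0.329 0.452
endloop
endfacet
facet normal -0.176 0.660 -0.730
outer loop
vertex 3.064 0.805 -0.025
vertex 3.493 0.469 -0.432
vertex 2.834 0.303 -0.423
endloop
endfacet
facet normal -0.754 -0.160 0.637
outer loop
vertex 3.064 0.805 -0.025
vertex 2.834 0.303 -0.423
vertex 3.707 -0.329 0.452
endloop
endfacet
facet normal -0.176 0.660 -0.731
outer loop
vertex 2.834 0.303 -0.423
vertex 3.493 0.469 -0.432
vertex 3.264 -0.032 -0.829
endloop
endfacet
facet normal -0.601 -0.799 0.023
outer loop
vertex 2.834 0.303 -0.423
vertex 3.264 -0.032 -0.829
vertex 3.707 -0.329 0.452
endloop
endfacet
facet normal -0.177 0.660 -0.730
outer loop
vertex 3.264 -0.032 -0.829
vertex 3.493 0.469 -0.432
vertex 3.923 0.134 -0.839
endloop
endfacet
facet normal 0.229 -0.928 -0.294
outer loop
vertex 3.264 -0.032 -0.829
vertex 3.923 0.134 -0.839
vertex 3.707 -0.329 0.452
endloop
endfacet

endsolid
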